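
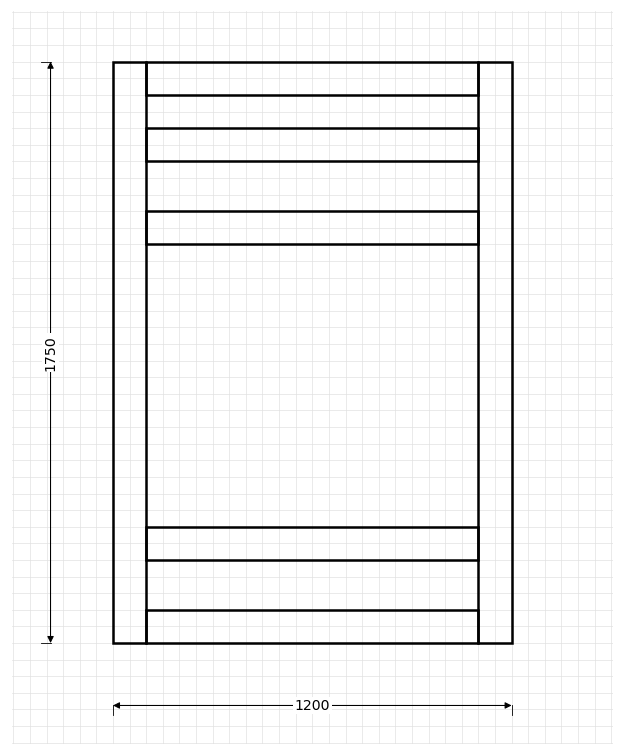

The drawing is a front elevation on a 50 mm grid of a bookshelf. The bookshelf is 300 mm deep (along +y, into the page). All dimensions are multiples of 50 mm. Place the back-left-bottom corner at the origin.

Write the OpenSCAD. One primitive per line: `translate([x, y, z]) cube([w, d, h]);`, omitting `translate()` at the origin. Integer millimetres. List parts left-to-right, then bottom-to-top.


cube([100, 300, 1750]);
translate([100, 0, 0]) cube([1000, 300, 100]);
translate([100, 0, 250]) cube([1000, 300, 100]);
translate([100, 0, 1200]) cube([1000, 300, 100]);
translate([100, 0, 1450]) cube([1000, 300, 100]);
translate([100, 0, 1650]) cube([1000, 300, 100]);
translate([1100, 0, 0]) cube([100, 300, 1750]);


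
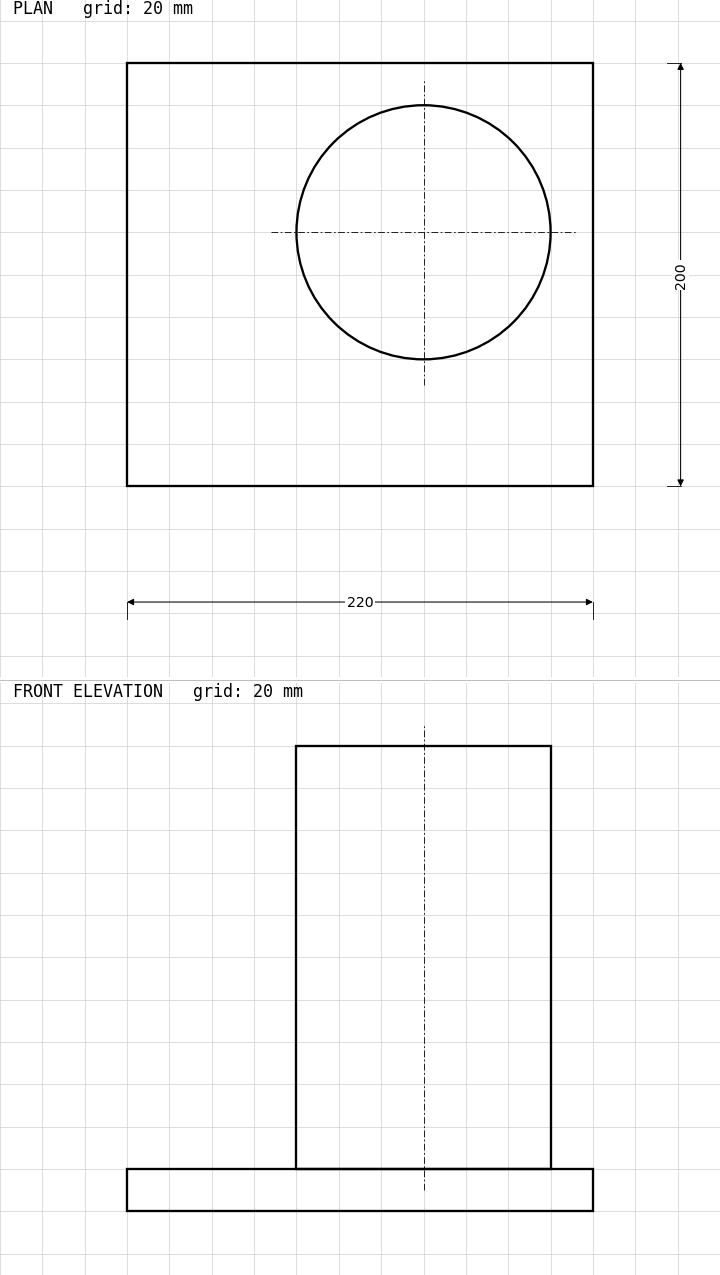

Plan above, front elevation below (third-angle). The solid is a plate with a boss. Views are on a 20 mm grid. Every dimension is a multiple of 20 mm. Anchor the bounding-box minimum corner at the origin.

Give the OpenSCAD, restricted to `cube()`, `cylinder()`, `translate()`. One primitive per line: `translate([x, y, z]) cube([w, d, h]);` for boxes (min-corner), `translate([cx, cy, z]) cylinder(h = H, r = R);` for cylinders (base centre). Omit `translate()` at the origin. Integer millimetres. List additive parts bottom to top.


cube([220, 200, 20]);
translate([140, 120, 20]) cylinder(h = 200, r = 60);


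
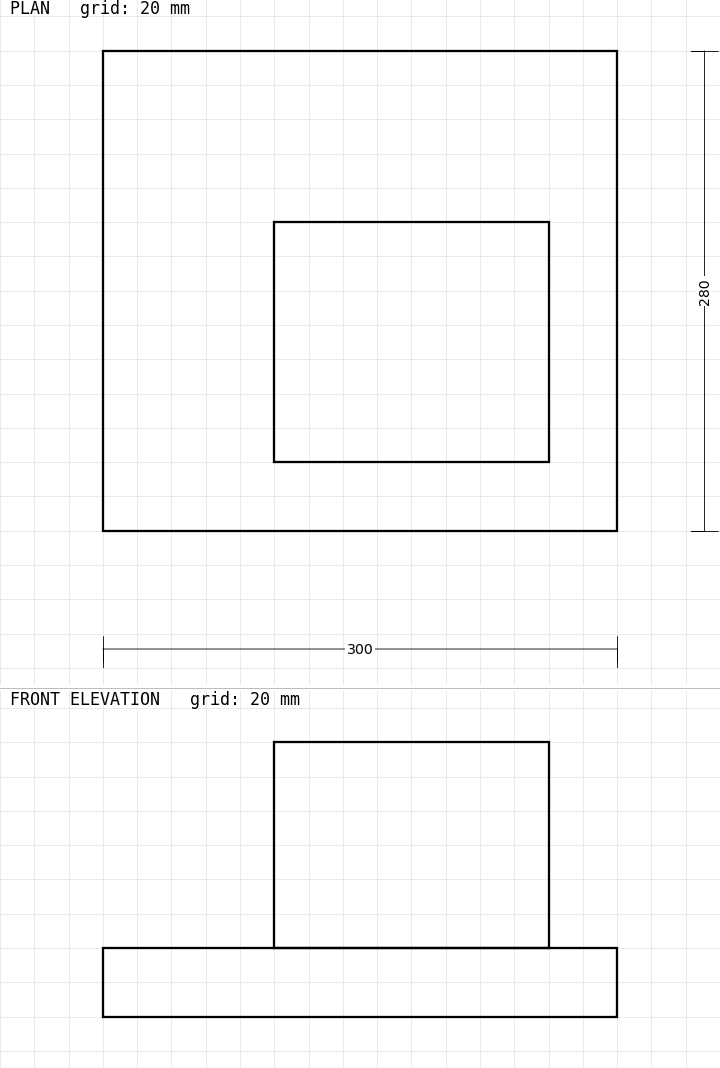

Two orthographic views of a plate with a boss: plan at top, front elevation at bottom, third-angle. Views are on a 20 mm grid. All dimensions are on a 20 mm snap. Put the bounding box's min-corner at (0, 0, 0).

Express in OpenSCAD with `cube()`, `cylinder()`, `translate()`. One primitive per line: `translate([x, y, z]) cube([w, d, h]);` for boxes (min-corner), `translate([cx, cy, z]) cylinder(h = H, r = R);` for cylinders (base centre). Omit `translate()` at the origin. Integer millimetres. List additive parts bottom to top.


cube([300, 280, 40]);
translate([100, 40, 40]) cube([160, 140, 120]);


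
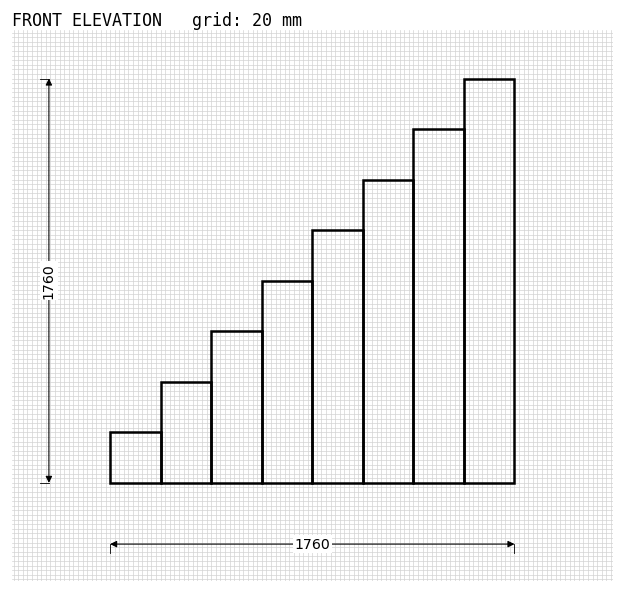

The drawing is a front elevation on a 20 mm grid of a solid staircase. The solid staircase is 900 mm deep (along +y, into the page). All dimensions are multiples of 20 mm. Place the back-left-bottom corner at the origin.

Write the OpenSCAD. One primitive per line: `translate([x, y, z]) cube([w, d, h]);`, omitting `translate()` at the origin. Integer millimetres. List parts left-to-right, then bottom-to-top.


cube([220, 900, 220]);
translate([220, 0, 0]) cube([220, 900, 440]);
translate([440, 0, 0]) cube([220, 900, 660]);
translate([660, 0, 0]) cube([220, 900, 880]);
translate([880, 0, 0]) cube([220, 900, 1100]);
translate([1100, 0, 0]) cube([220, 900, 1320]);
translate([1320, 0, 0]) cube([220, 900, 1540]);
translate([1540, 0, 0]) cube([220, 900, 1760]);


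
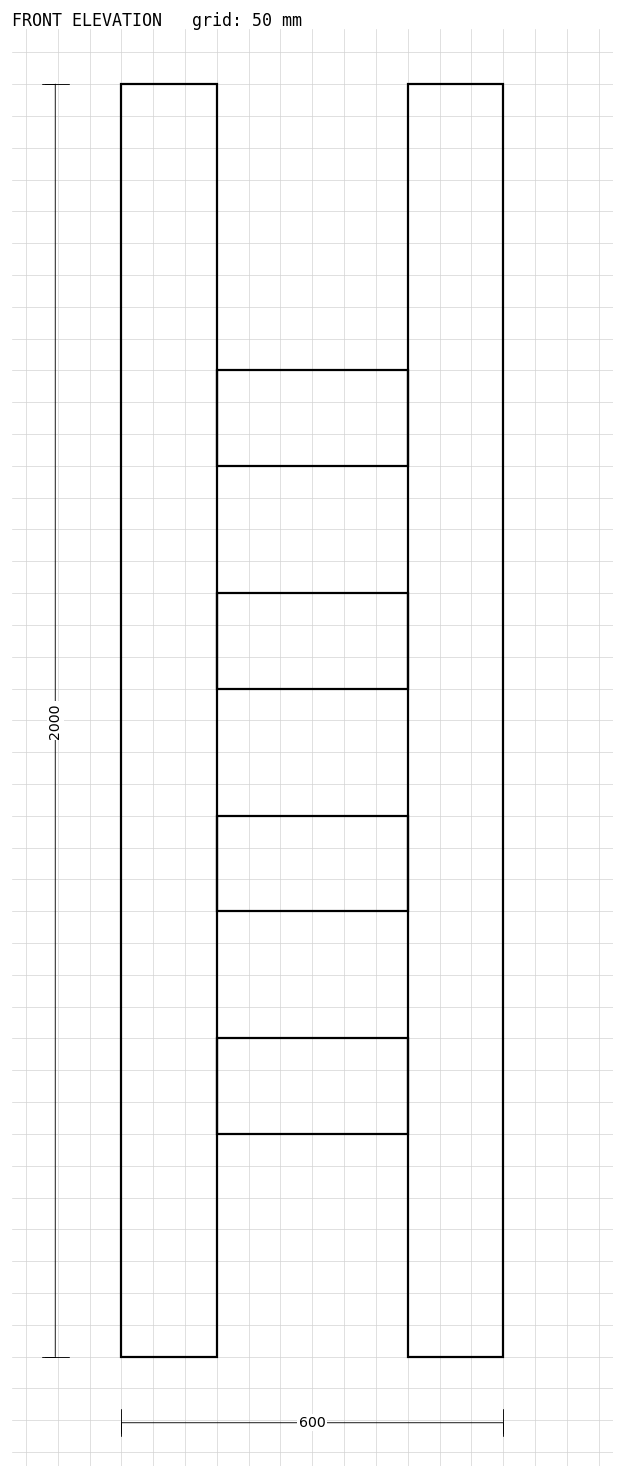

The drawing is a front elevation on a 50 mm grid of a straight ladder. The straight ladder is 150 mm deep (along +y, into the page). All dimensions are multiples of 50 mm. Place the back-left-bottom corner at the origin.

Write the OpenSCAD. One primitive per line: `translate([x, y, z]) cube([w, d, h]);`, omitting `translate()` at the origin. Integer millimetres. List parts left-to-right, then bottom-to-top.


cube([150, 150, 2000]);
translate([150, 0, 350]) cube([300, 150, 150]);
translate([150, 0, 700]) cube([300, 150, 150]);
translate([150, 0, 1050]) cube([300, 150, 150]);
translate([150, 0, 1400]) cube([300, 150, 150]);
translate([450, 0, 0]) cube([150, 150, 2000]);


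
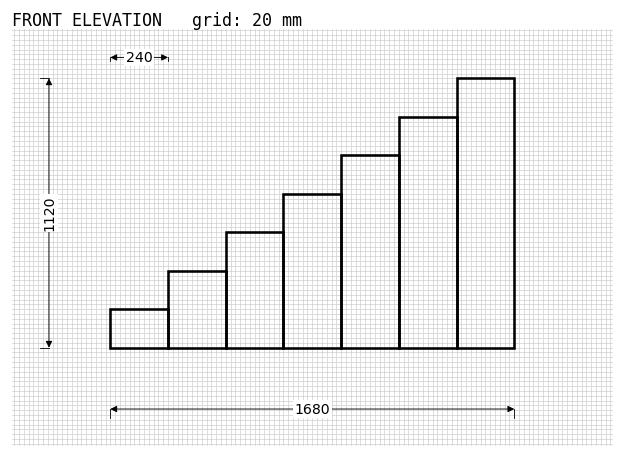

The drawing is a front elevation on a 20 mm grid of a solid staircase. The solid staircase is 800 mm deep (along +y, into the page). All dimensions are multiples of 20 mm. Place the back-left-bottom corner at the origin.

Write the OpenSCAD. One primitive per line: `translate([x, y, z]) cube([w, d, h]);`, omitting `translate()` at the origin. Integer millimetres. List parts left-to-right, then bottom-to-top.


cube([240, 800, 160]);
translate([240, 0, 0]) cube([240, 800, 320]);
translate([480, 0, 0]) cube([240, 800, 480]);
translate([720, 0, 0]) cube([240, 800, 640]);
translate([960, 0, 0]) cube([240, 800, 800]);
translate([1200, 0, 0]) cube([240, 800, 960]);
translate([1440, 0, 0]) cube([240, 800, 1120]);


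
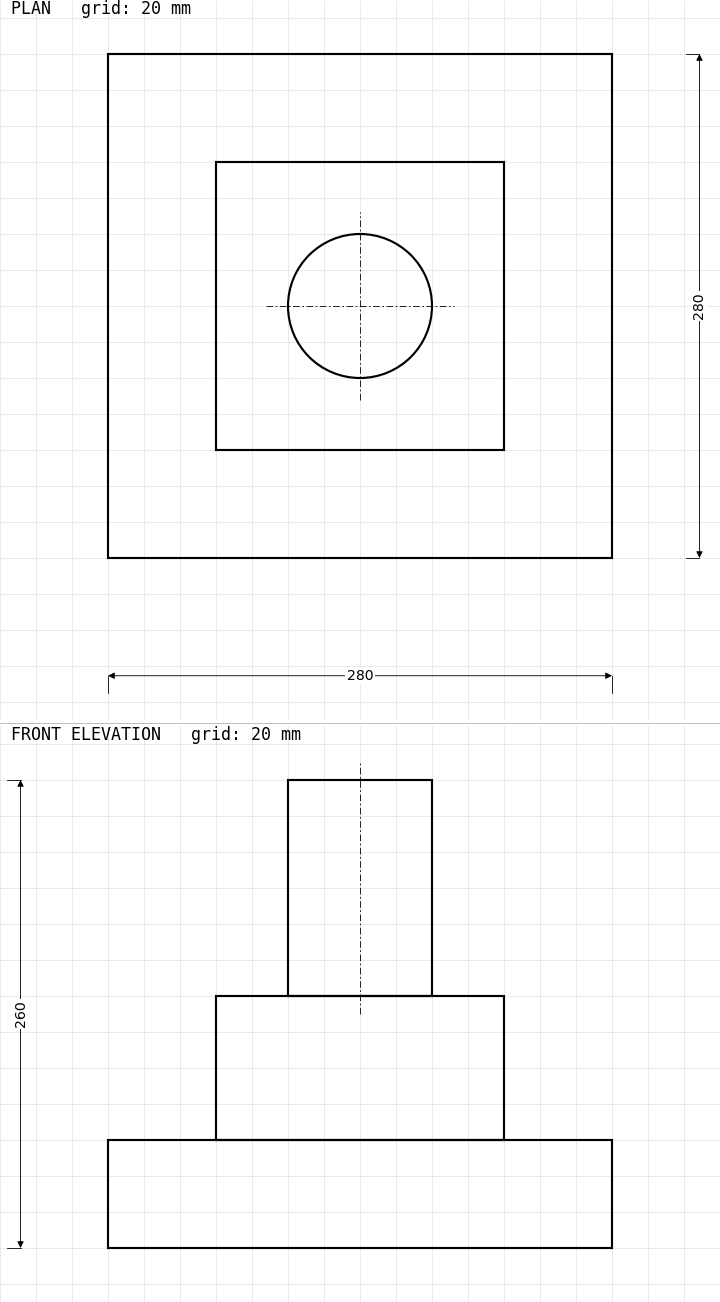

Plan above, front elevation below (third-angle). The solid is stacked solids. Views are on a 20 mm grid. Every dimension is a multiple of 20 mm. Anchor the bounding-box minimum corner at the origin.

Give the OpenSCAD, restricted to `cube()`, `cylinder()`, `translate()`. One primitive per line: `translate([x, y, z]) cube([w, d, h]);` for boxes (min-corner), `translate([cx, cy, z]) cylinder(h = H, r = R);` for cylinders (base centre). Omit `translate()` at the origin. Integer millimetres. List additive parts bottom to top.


cube([280, 280, 60]);
translate([60, 60, 60]) cube([160, 160, 80]);
translate([140, 140, 140]) cylinder(h = 120, r = 40);


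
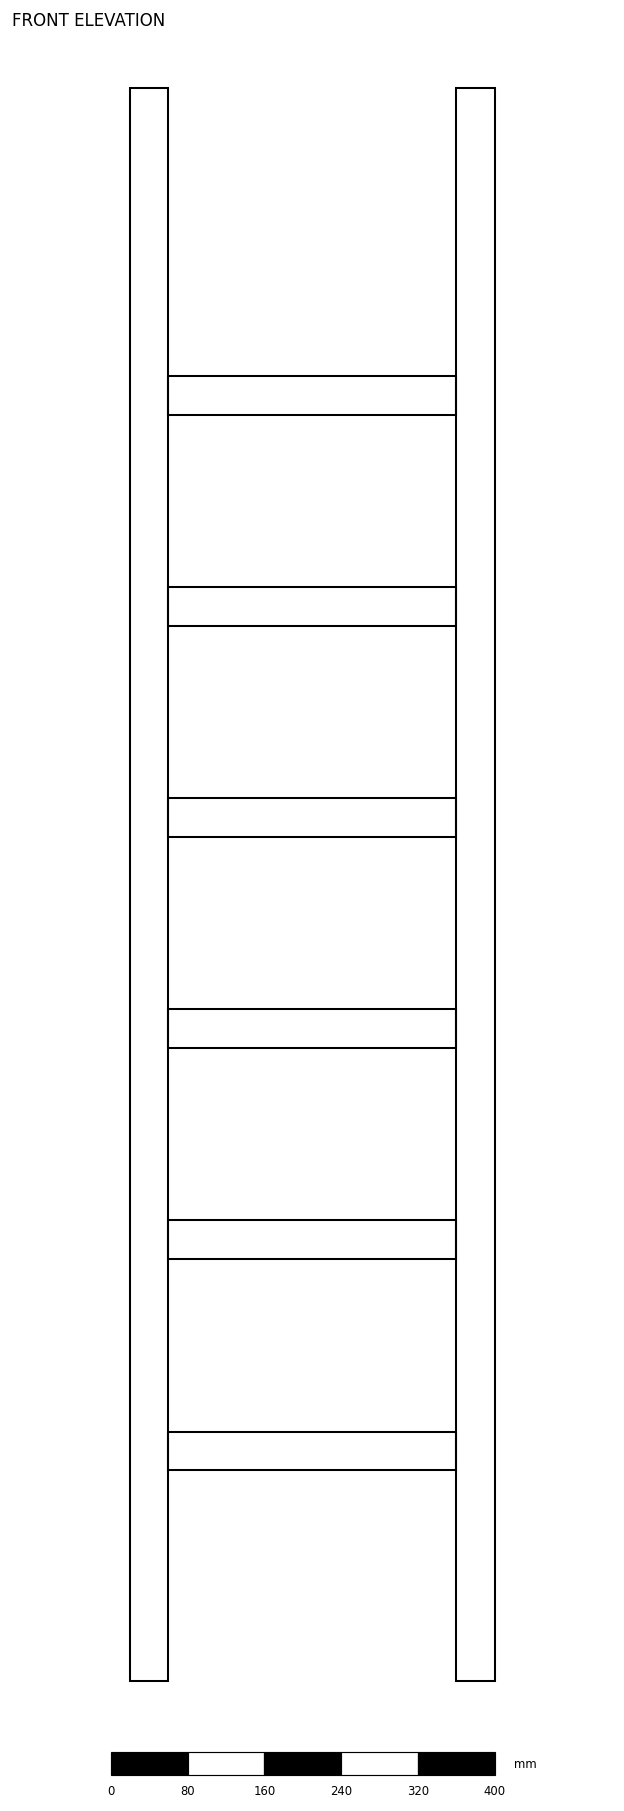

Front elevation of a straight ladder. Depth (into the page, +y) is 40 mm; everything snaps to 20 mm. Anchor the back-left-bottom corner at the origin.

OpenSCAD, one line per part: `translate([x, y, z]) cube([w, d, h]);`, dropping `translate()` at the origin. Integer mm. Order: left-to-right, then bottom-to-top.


cube([40, 40, 1660]);
translate([40, 0, 220]) cube([300, 40, 40]);
translate([40, 0, 440]) cube([300, 40, 40]);
translate([40, 0, 660]) cube([300, 40, 40]);
translate([40, 0, 880]) cube([300, 40, 40]);
translate([40, 0, 1100]) cube([300, 40, 40]);
translate([40, 0, 1320]) cube([300, 40, 40]);
translate([340, 0, 0]) cube([40, 40, 1660]);


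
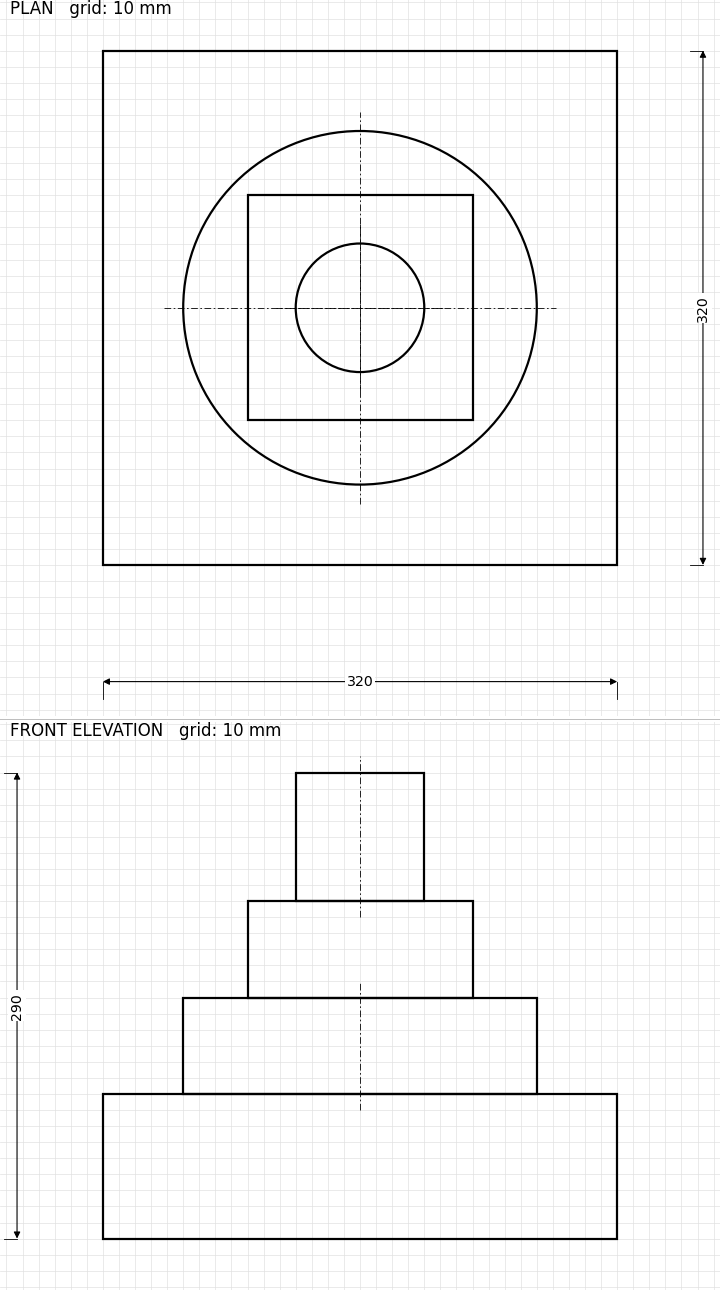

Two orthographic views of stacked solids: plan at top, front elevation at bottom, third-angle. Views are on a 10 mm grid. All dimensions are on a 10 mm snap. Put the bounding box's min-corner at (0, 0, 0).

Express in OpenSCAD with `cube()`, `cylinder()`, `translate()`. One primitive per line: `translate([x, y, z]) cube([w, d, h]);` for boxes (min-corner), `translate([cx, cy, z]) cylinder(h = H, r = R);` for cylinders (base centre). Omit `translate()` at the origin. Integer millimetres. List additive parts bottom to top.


cube([320, 320, 90]);
translate([160, 160, 90]) cylinder(h = 60, r = 110);
translate([90, 90, 150]) cube([140, 140, 60]);
translate([160, 160, 210]) cylinder(h = 80, r = 40);


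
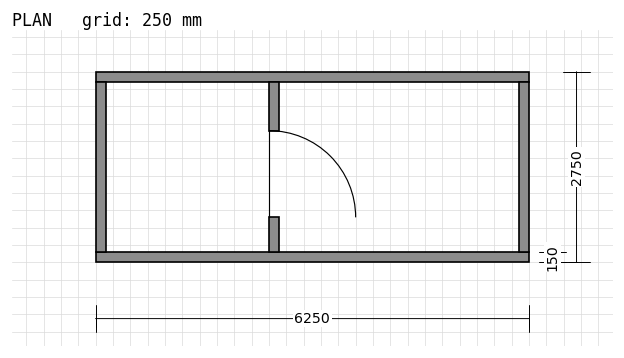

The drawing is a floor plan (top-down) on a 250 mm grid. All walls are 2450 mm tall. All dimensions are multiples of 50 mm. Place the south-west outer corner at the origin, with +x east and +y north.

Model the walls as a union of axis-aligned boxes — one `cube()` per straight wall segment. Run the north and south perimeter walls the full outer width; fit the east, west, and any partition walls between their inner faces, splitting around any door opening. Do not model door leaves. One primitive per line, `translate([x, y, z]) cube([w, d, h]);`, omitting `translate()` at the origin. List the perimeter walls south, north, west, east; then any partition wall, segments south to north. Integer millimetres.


cube([6250, 150, 2450]);
translate([0, 2600, 0]) cube([6250, 150, 2450]);
translate([0, 150, 0]) cube([150, 2450, 2450]);
translate([6100, 150, 0]) cube([150, 2450, 2450]);
translate([2500, 150, 0]) cube([150, 500, 2450]);
translate([2500, 1900, 0]) cube([150, 700, 2450]);


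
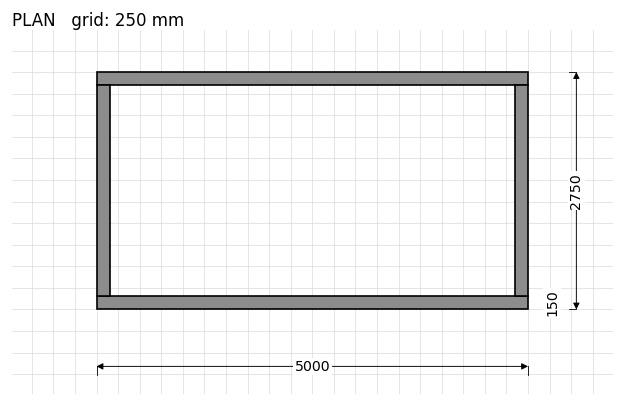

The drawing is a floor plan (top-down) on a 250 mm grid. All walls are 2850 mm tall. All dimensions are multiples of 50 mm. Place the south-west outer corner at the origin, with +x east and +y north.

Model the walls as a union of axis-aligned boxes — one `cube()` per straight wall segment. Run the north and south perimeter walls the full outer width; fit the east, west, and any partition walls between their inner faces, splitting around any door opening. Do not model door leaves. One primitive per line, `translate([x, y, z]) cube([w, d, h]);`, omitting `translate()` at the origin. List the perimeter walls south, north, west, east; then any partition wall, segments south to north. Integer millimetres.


cube([5000, 150, 2850]);
translate([0, 2600, 0]) cube([5000, 150, 2850]);
translate([0, 150, 0]) cube([150, 2450, 2850]);
translate([4850, 150, 0]) cube([150, 2450, 2850]);


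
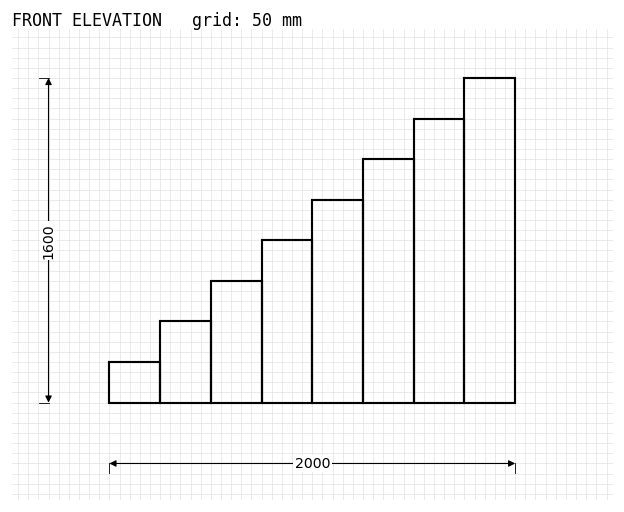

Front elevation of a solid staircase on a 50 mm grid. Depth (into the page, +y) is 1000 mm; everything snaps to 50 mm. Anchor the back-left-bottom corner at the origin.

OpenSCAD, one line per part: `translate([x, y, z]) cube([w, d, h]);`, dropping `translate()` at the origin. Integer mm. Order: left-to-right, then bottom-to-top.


cube([250, 1000, 200]);
translate([250, 0, 0]) cube([250, 1000, 400]);
translate([500, 0, 0]) cube([250, 1000, 600]);
translate([750, 0, 0]) cube([250, 1000, 800]);
translate([1000, 0, 0]) cube([250, 1000, 1000]);
translate([1250, 0, 0]) cube([250, 1000, 1200]);
translate([1500, 0, 0]) cube([250, 1000, 1400]);
translate([1750, 0, 0]) cube([250, 1000, 1600]);


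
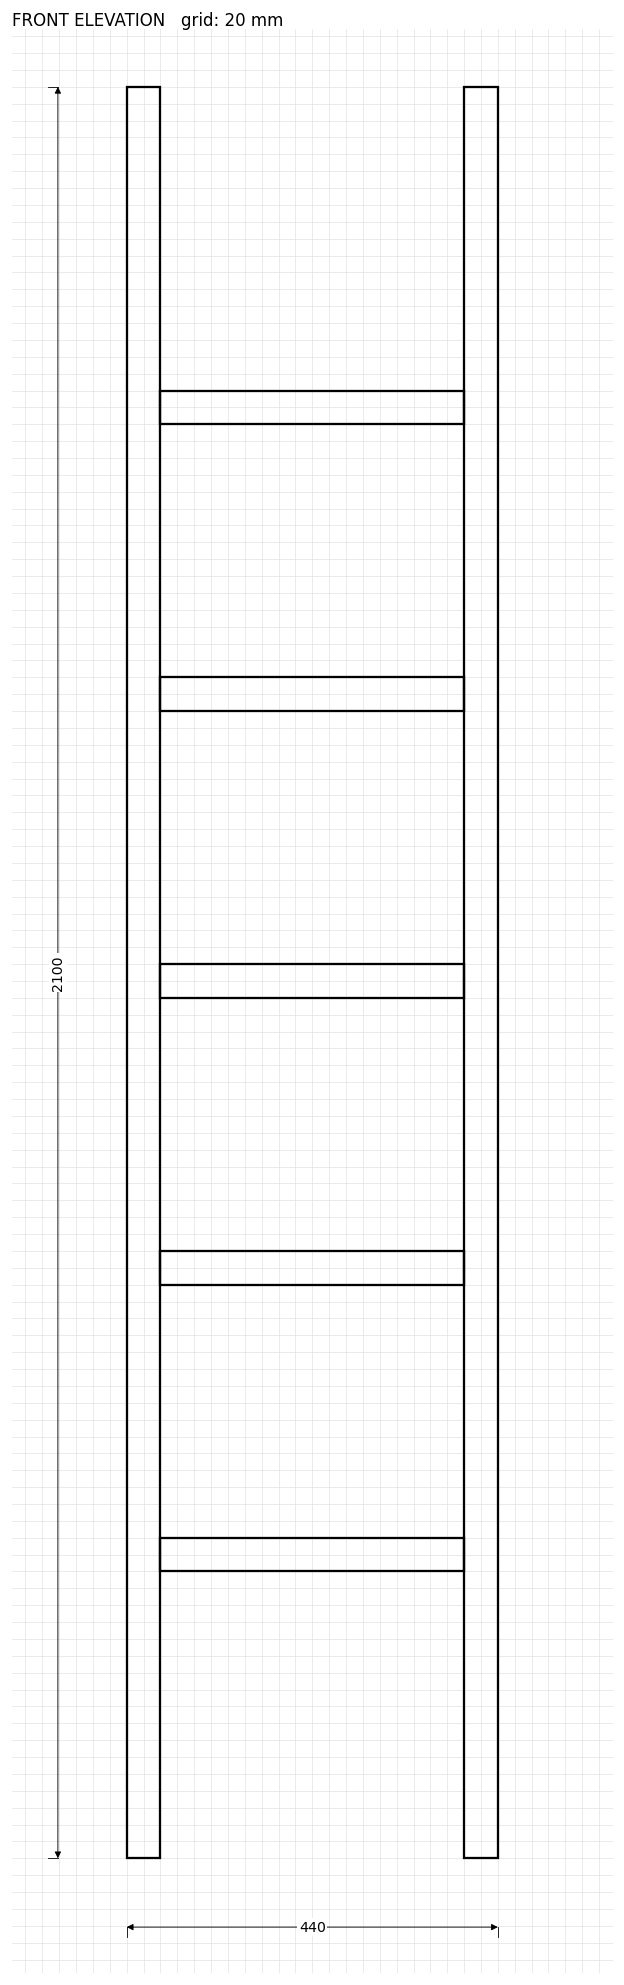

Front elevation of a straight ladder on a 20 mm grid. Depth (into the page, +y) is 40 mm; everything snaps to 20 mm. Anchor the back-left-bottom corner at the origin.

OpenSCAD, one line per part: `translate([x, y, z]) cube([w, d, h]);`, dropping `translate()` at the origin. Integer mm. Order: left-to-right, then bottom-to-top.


cube([40, 40, 2100]);
translate([40, 0, 340]) cube([360, 40, 40]);
translate([40, 0, 680]) cube([360, 40, 40]);
translate([40, 0, 1020]) cube([360, 40, 40]);
translate([40, 0, 1360]) cube([360, 40, 40]);
translate([40, 0, 1700]) cube([360, 40, 40]);
translate([400, 0, 0]) cube([40, 40, 2100]);


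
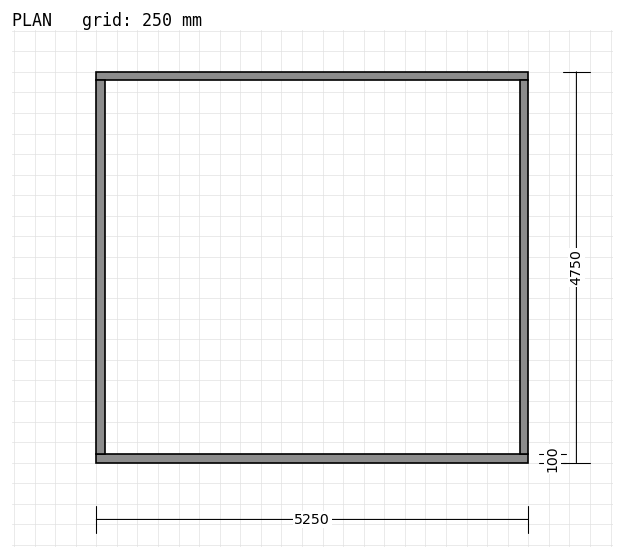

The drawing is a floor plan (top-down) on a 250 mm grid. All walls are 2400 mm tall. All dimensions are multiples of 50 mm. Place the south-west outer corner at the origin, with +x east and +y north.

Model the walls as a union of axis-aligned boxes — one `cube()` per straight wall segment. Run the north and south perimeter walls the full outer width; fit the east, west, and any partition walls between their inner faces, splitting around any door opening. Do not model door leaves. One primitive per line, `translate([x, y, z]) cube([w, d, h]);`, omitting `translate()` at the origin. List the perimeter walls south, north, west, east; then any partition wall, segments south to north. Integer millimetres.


cube([5250, 100, 2400]);
translate([0, 4650, 0]) cube([5250, 100, 2400]);
translate([0, 100, 0]) cube([100, 4550, 2400]);
translate([5150, 100, 0]) cube([100, 4550, 2400]);


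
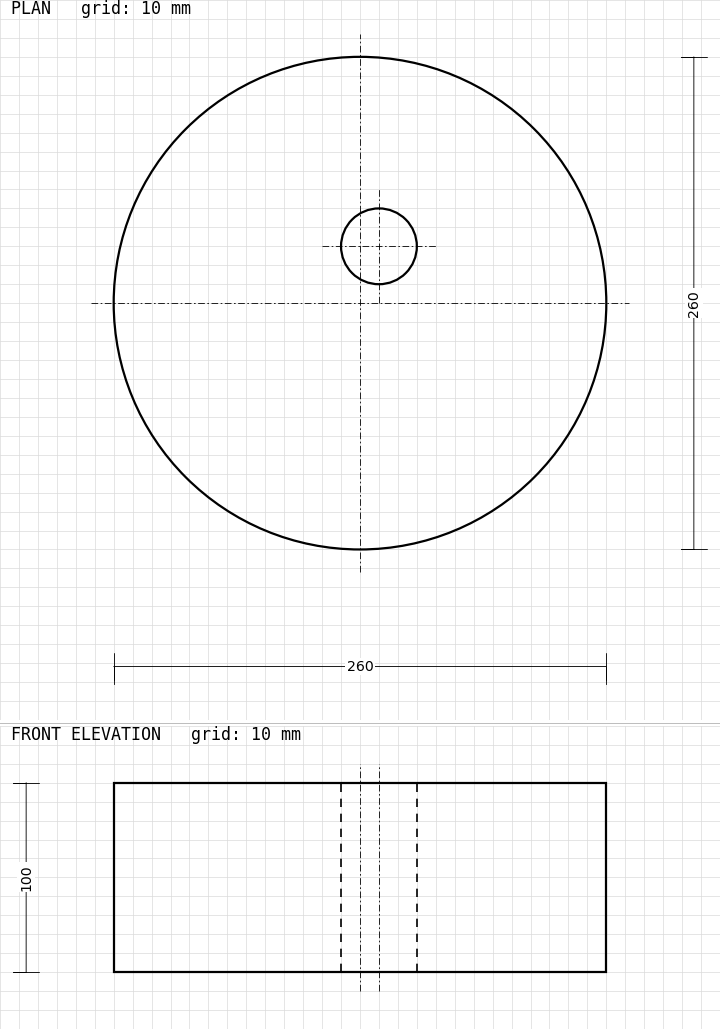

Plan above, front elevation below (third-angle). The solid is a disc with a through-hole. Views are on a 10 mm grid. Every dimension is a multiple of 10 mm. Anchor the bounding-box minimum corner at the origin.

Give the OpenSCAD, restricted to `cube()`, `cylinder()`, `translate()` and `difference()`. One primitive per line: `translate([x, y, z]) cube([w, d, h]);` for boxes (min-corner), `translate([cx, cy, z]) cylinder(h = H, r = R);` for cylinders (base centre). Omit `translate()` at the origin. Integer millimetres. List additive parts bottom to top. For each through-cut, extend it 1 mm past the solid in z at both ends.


difference() {
  translate([130, 130, 0]) cylinder(h = 100, r = 130);
  translate([140, 160, -1]) cylinder(h = 102, r = 20);
}


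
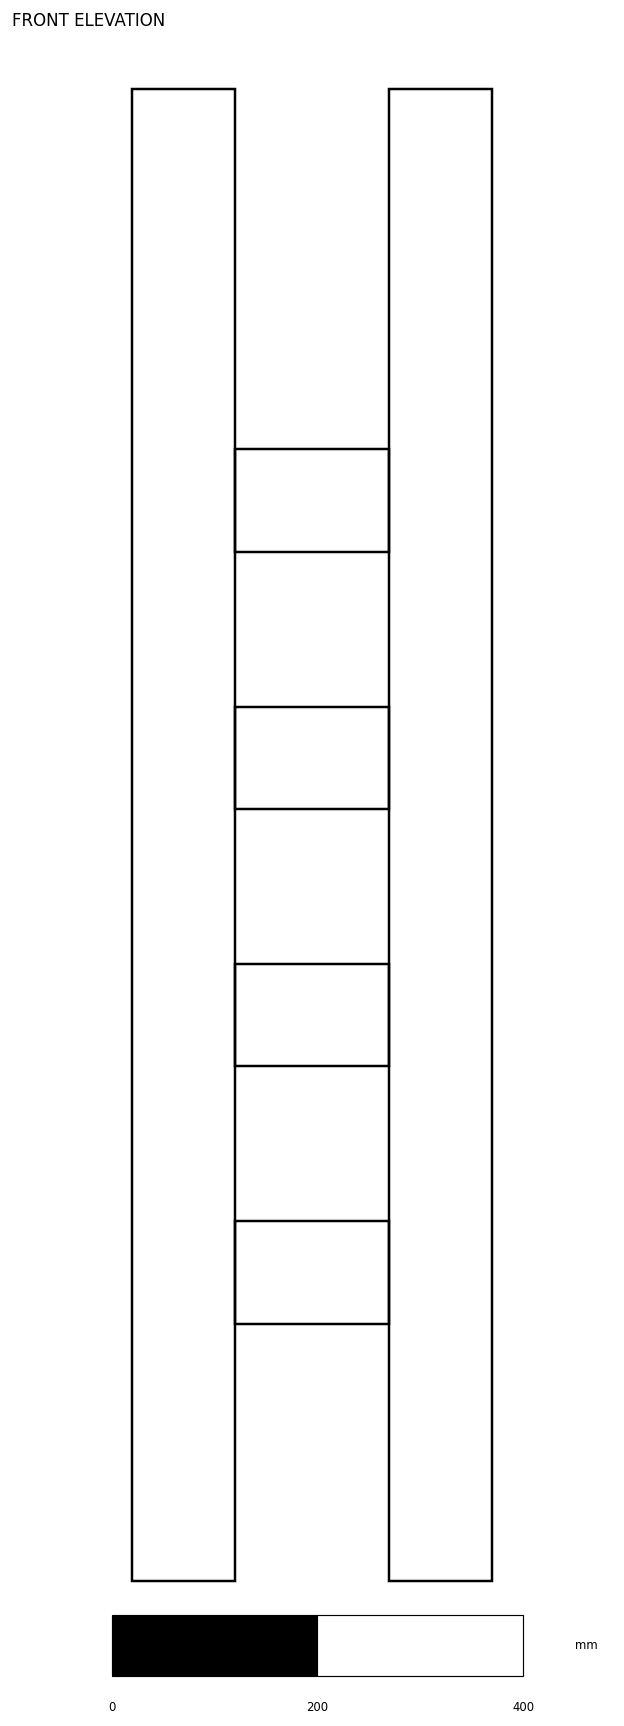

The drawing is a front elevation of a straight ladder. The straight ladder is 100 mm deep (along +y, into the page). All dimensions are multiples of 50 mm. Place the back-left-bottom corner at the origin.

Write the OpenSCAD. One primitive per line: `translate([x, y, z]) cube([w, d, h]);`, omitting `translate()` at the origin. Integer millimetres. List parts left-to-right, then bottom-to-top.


cube([100, 100, 1450]);
translate([100, 0, 250]) cube([150, 100, 100]);
translate([100, 0, 500]) cube([150, 100, 100]);
translate([100, 0, 750]) cube([150, 100, 100]);
translate([100, 0, 1000]) cube([150, 100, 100]);
translate([250, 0, 0]) cube([100, 100, 1450]);


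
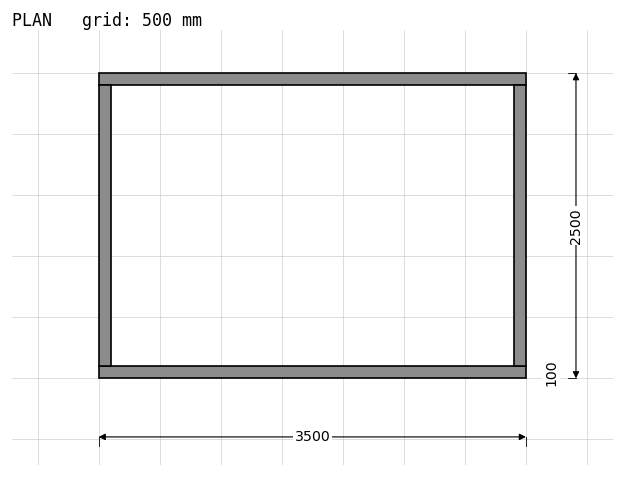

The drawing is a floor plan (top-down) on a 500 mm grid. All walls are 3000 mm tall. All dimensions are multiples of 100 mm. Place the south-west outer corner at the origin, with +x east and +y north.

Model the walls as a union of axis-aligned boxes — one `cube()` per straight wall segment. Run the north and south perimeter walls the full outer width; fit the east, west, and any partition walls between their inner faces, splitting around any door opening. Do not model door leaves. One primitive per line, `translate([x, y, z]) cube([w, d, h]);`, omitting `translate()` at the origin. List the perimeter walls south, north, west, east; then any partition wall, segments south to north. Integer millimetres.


cube([3500, 100, 3000]);
translate([0, 2400, 0]) cube([3500, 100, 3000]);
translate([0, 100, 0]) cube([100, 2300, 3000]);
translate([3400, 100, 0]) cube([100, 2300, 3000]);


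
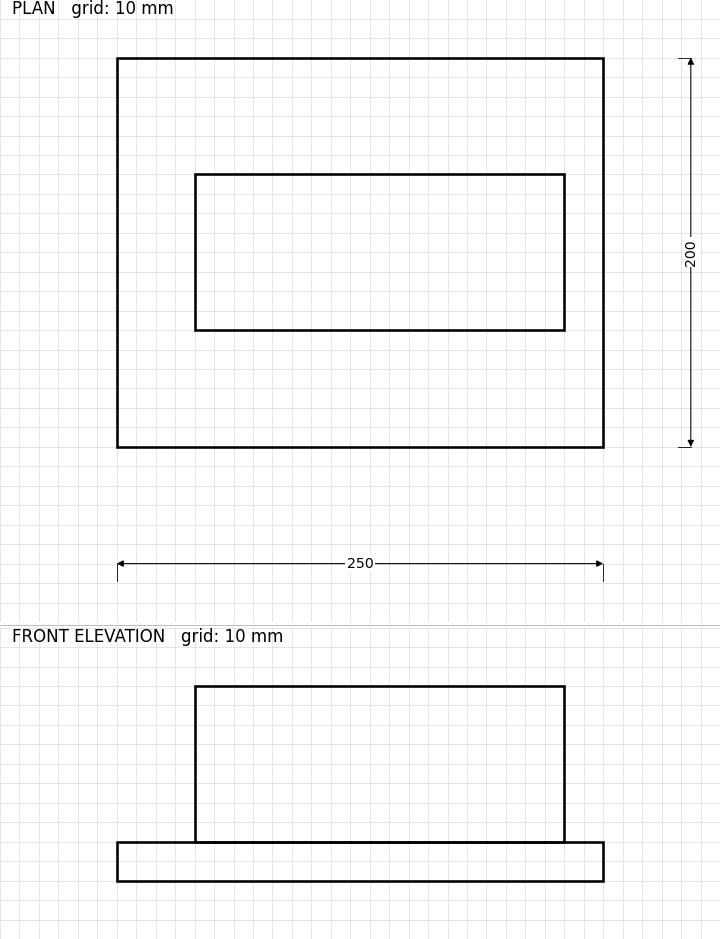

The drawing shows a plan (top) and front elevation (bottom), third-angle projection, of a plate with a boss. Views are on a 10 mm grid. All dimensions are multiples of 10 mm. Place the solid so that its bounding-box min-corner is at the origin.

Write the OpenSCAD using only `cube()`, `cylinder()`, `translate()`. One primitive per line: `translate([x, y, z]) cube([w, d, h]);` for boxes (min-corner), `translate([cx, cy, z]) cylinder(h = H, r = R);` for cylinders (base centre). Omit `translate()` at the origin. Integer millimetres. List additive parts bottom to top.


cube([250, 200, 20]);
translate([40, 60, 20]) cube([190, 80, 80]);


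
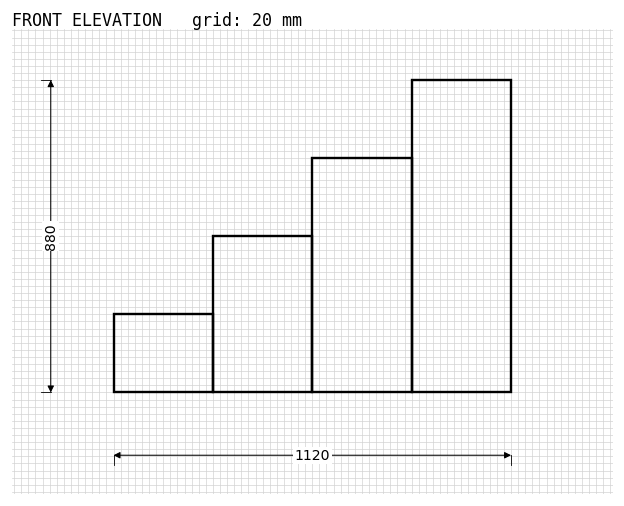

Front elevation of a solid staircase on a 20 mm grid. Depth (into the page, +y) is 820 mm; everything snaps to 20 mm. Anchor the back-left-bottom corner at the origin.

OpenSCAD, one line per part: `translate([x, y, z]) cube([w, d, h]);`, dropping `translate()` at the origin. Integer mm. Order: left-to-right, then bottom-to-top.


cube([280, 820, 220]);
translate([280, 0, 0]) cube([280, 820, 440]);
translate([560, 0, 0]) cube([280, 820, 660]);
translate([840, 0, 0]) cube([280, 820, 880]);


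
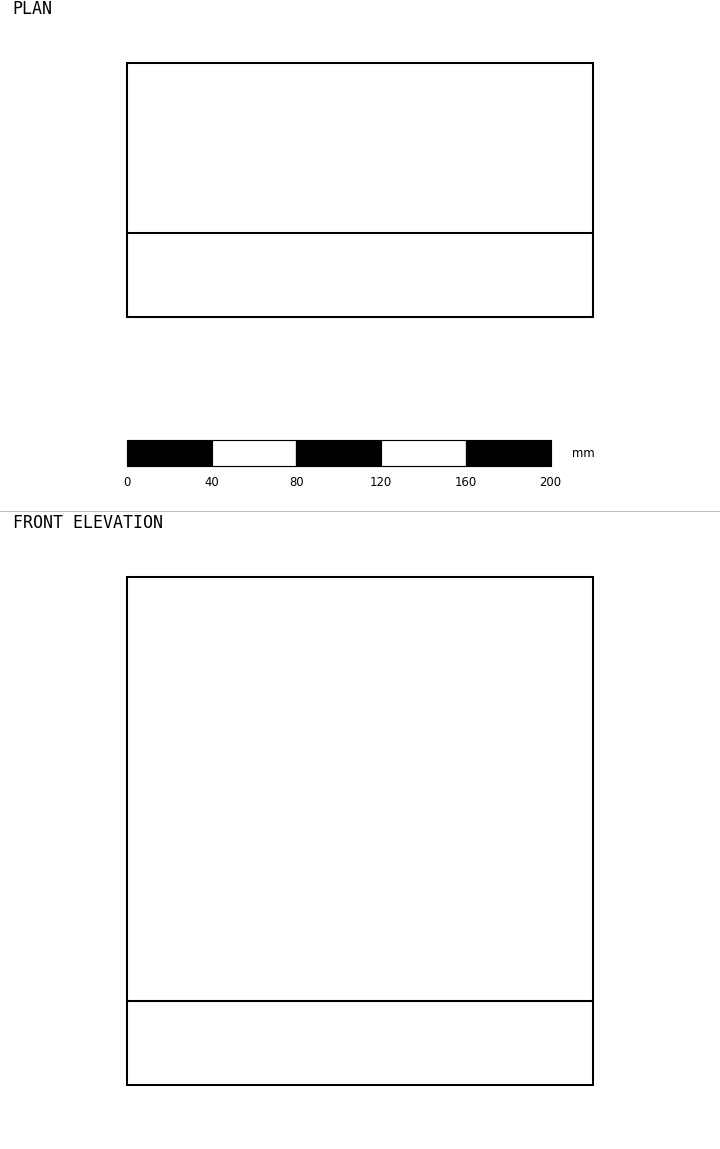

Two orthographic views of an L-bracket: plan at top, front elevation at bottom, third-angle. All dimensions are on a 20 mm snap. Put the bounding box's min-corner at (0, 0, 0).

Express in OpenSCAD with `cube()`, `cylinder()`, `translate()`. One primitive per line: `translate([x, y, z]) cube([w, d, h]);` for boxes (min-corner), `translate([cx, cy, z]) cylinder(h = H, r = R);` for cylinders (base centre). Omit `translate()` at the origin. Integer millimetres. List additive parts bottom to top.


cube([220, 120, 40]);
translate([0, 0, 40]) cube([220, 40, 200]);


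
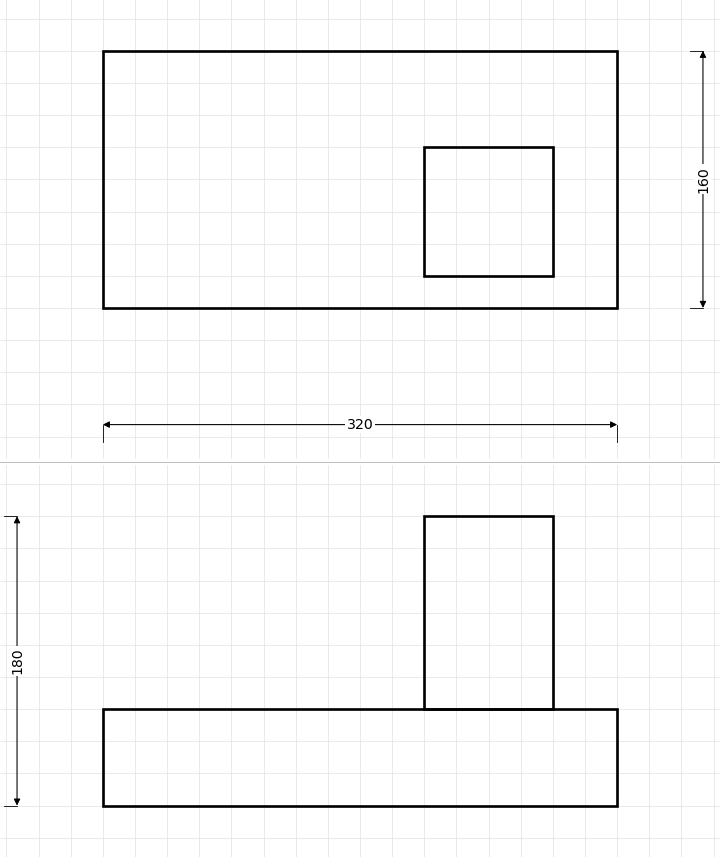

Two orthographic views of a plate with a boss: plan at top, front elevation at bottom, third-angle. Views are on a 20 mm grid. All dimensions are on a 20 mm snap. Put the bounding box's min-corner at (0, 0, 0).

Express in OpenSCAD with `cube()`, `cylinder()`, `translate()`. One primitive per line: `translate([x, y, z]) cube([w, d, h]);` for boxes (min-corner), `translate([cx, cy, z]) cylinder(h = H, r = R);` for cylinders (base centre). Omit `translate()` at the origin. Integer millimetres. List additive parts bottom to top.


cube([320, 160, 60]);
translate([200, 20, 60]) cube([80, 80, 120]);


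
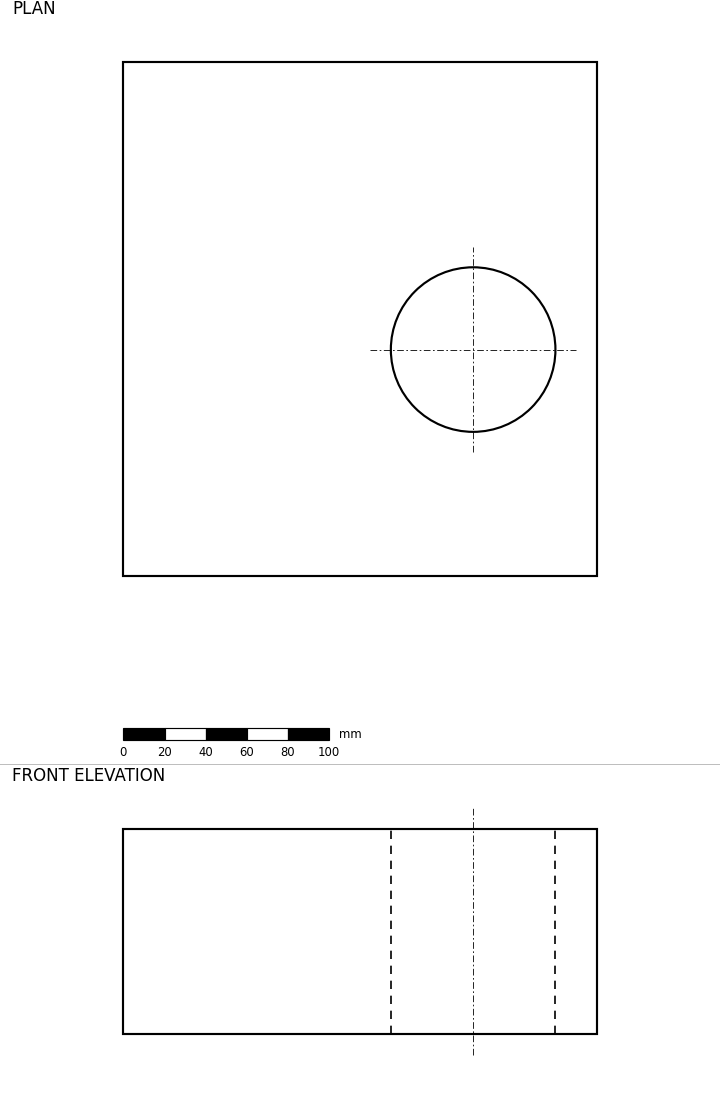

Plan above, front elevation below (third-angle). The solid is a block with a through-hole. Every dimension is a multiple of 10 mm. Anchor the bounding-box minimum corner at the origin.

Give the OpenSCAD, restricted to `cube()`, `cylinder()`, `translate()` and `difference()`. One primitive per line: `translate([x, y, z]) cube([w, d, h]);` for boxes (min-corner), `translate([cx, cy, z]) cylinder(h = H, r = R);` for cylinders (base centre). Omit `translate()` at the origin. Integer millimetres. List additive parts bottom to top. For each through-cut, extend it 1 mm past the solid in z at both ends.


difference() {
  cube([230, 250, 100]);
  translate([170, 110, -1]) cylinder(h = 102, r = 40);
}


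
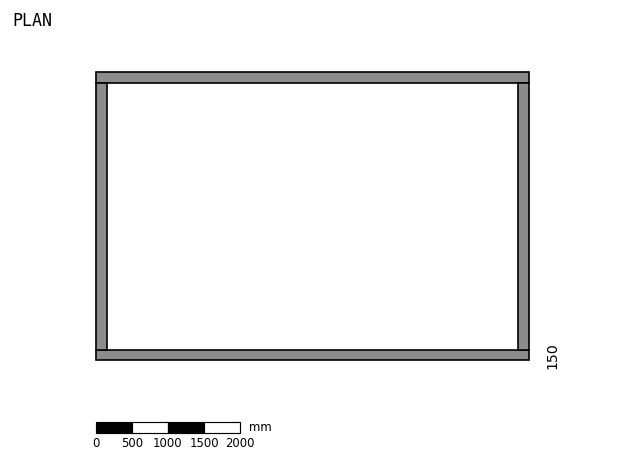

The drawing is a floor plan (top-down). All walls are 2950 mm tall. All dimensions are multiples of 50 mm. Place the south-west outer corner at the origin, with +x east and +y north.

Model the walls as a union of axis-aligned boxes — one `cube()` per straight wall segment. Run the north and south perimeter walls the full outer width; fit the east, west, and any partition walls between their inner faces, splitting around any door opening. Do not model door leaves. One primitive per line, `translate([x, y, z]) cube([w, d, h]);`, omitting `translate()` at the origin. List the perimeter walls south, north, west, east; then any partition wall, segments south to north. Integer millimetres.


cube([6000, 150, 2950]);
translate([0, 3850, 0]) cube([6000, 150, 2950]);
translate([0, 150, 0]) cube([150, 3700, 2950]);
translate([5850, 150, 0]) cube([150, 3700, 2950]);


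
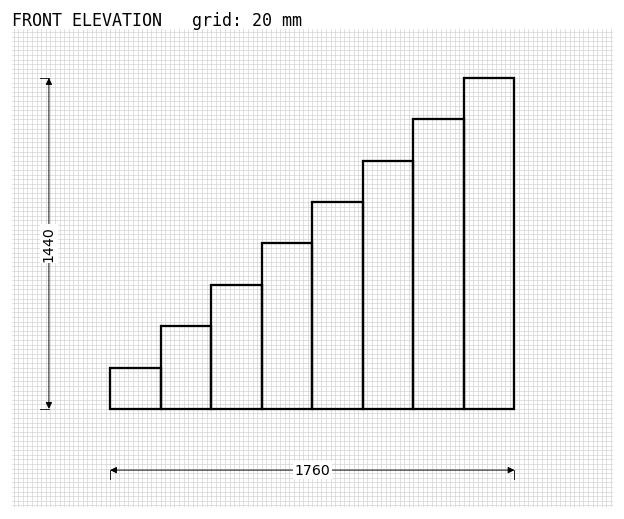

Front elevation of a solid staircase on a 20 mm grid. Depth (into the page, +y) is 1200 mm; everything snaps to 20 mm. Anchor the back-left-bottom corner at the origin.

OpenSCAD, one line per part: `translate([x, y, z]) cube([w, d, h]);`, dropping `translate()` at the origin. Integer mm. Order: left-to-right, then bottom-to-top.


cube([220, 1200, 180]);
translate([220, 0, 0]) cube([220, 1200, 360]);
translate([440, 0, 0]) cube([220, 1200, 540]);
translate([660, 0, 0]) cube([220, 1200, 720]);
translate([880, 0, 0]) cube([220, 1200, 900]);
translate([1100, 0, 0]) cube([220, 1200, 1080]);
translate([1320, 0, 0]) cube([220, 1200, 1260]);
translate([1540, 0, 0]) cube([220, 1200, 1440]);


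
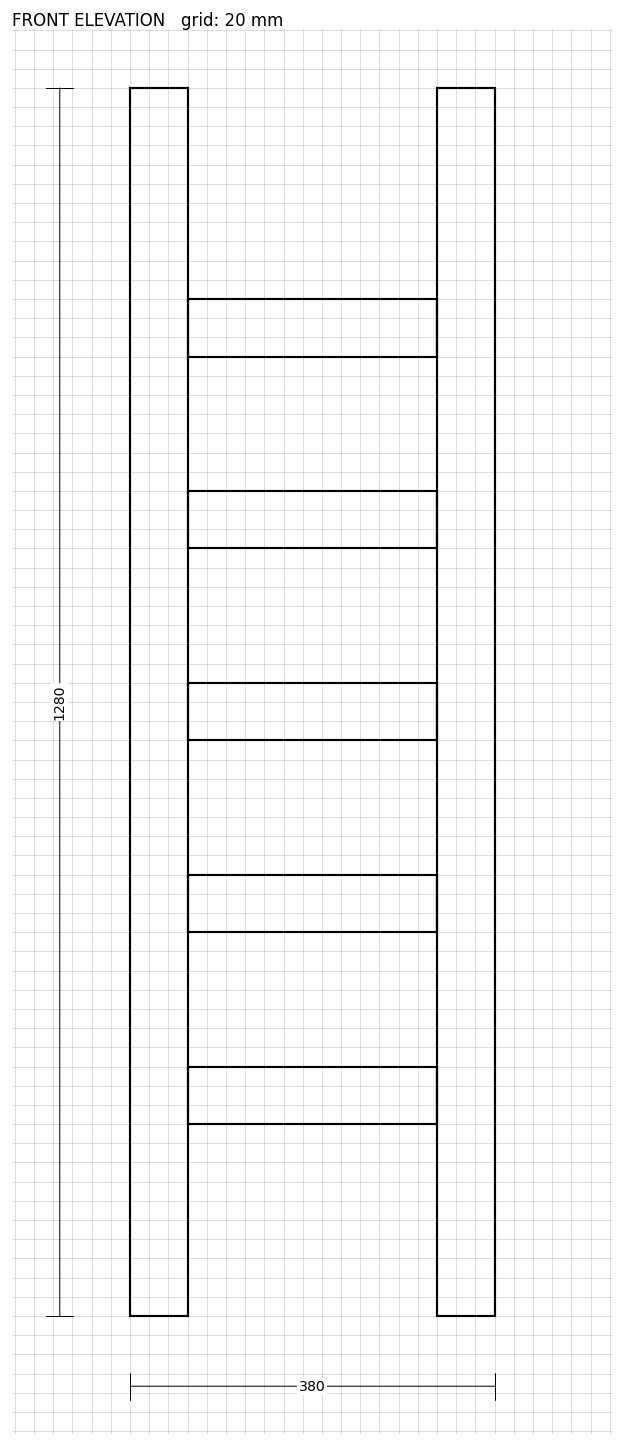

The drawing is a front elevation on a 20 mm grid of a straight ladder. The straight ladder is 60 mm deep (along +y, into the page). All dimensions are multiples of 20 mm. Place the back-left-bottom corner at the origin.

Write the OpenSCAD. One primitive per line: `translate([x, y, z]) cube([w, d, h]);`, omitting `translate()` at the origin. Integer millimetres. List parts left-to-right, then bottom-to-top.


cube([60, 60, 1280]);
translate([60, 0, 200]) cube([260, 60, 60]);
translate([60, 0, 400]) cube([260, 60, 60]);
translate([60, 0, 600]) cube([260, 60, 60]);
translate([60, 0, 800]) cube([260, 60, 60]);
translate([60, 0, 1000]) cube([260, 60, 60]);
translate([320, 0, 0]) cube([60, 60, 1280]);


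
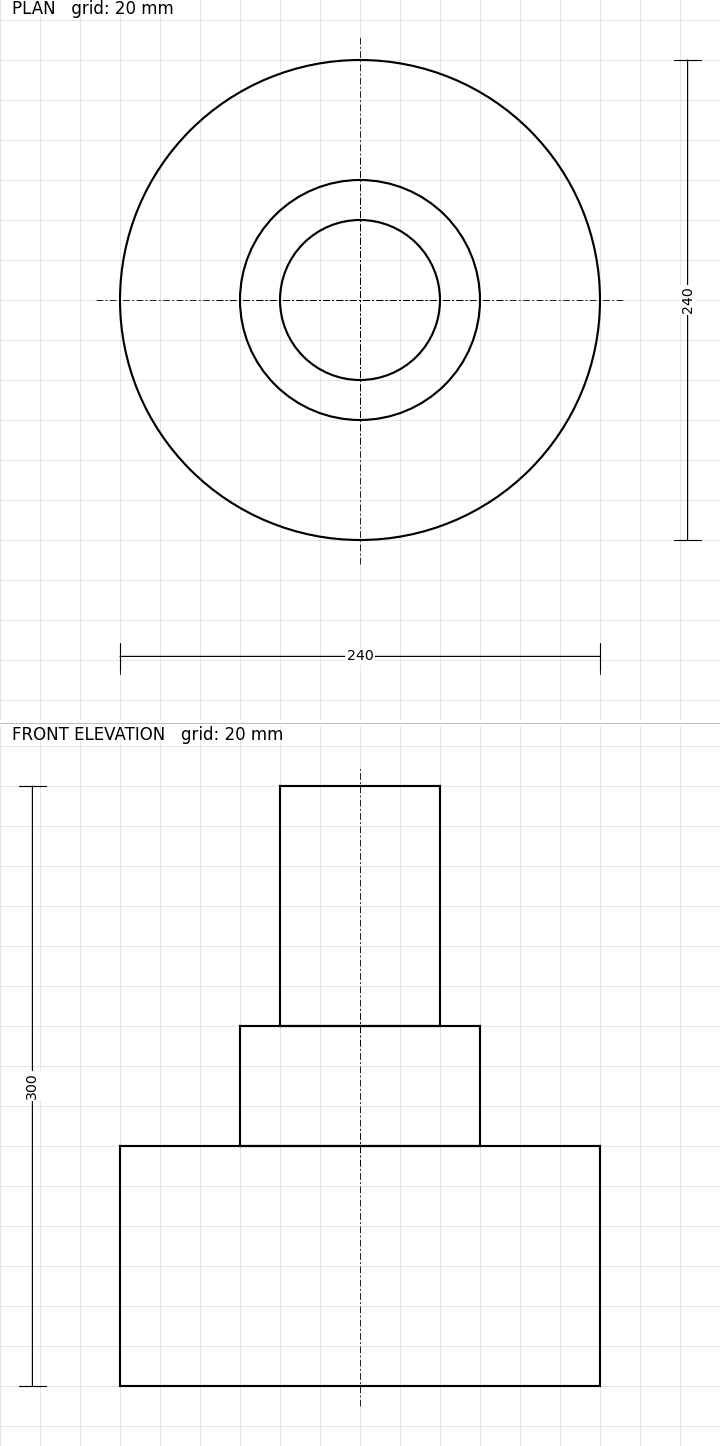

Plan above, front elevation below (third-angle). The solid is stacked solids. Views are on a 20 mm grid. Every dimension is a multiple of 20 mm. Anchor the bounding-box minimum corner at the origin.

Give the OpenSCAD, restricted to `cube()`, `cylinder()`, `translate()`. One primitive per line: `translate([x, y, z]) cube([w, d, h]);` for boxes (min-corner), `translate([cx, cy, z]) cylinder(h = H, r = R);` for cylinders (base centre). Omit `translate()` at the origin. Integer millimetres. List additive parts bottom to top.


translate([120, 120, 0]) cylinder(h = 120, r = 120);
translate([120, 120, 120]) cylinder(h = 60, r = 60);
translate([120, 120, 180]) cylinder(h = 120, r = 40);


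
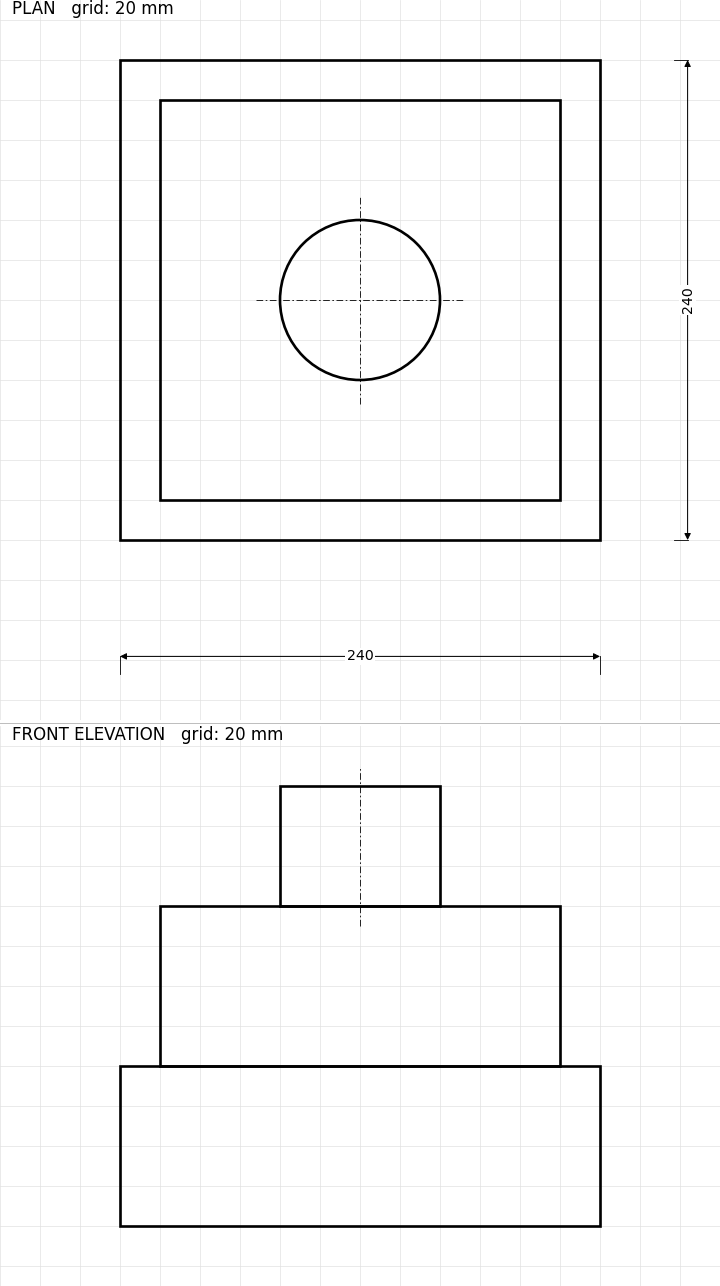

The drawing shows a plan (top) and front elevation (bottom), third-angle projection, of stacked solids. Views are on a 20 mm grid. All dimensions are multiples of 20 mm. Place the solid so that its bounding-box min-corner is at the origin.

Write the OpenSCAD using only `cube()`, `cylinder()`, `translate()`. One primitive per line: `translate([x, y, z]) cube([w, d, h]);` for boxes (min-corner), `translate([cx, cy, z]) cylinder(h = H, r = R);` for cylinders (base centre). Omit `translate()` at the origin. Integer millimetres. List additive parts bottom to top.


cube([240, 240, 80]);
translate([20, 20, 80]) cube([200, 200, 80]);
translate([120, 120, 160]) cylinder(h = 60, r = 40);


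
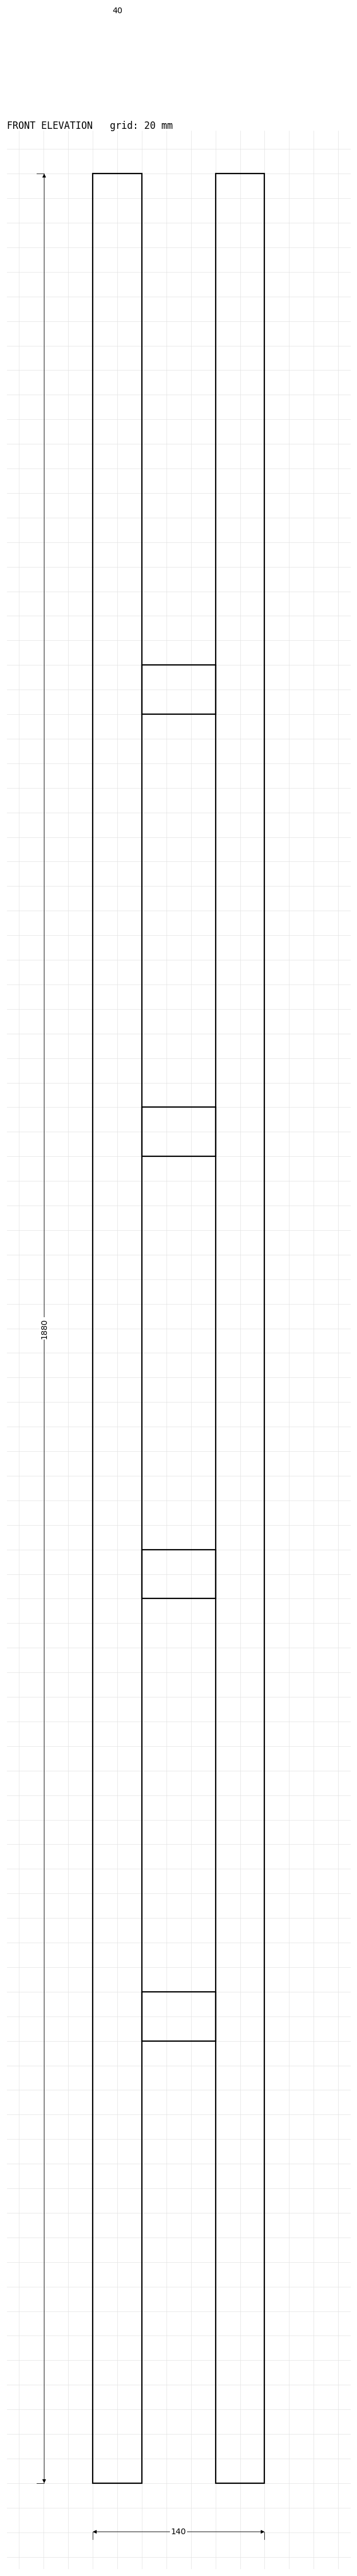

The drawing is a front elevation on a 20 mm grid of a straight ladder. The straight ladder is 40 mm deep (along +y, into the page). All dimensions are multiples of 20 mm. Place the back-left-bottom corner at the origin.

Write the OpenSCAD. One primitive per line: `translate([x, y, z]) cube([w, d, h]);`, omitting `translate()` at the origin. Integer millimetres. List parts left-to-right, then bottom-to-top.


cube([40, 40, 1880]);
translate([40, 0, 360]) cube([60, 40, 40]);
translate([40, 0, 720]) cube([60, 40, 40]);
translate([40, 0, 1080]) cube([60, 40, 40]);
translate([40, 0, 1440]) cube([60, 40, 40]);
translate([100, 0, 0]) cube([40, 40, 1880]);


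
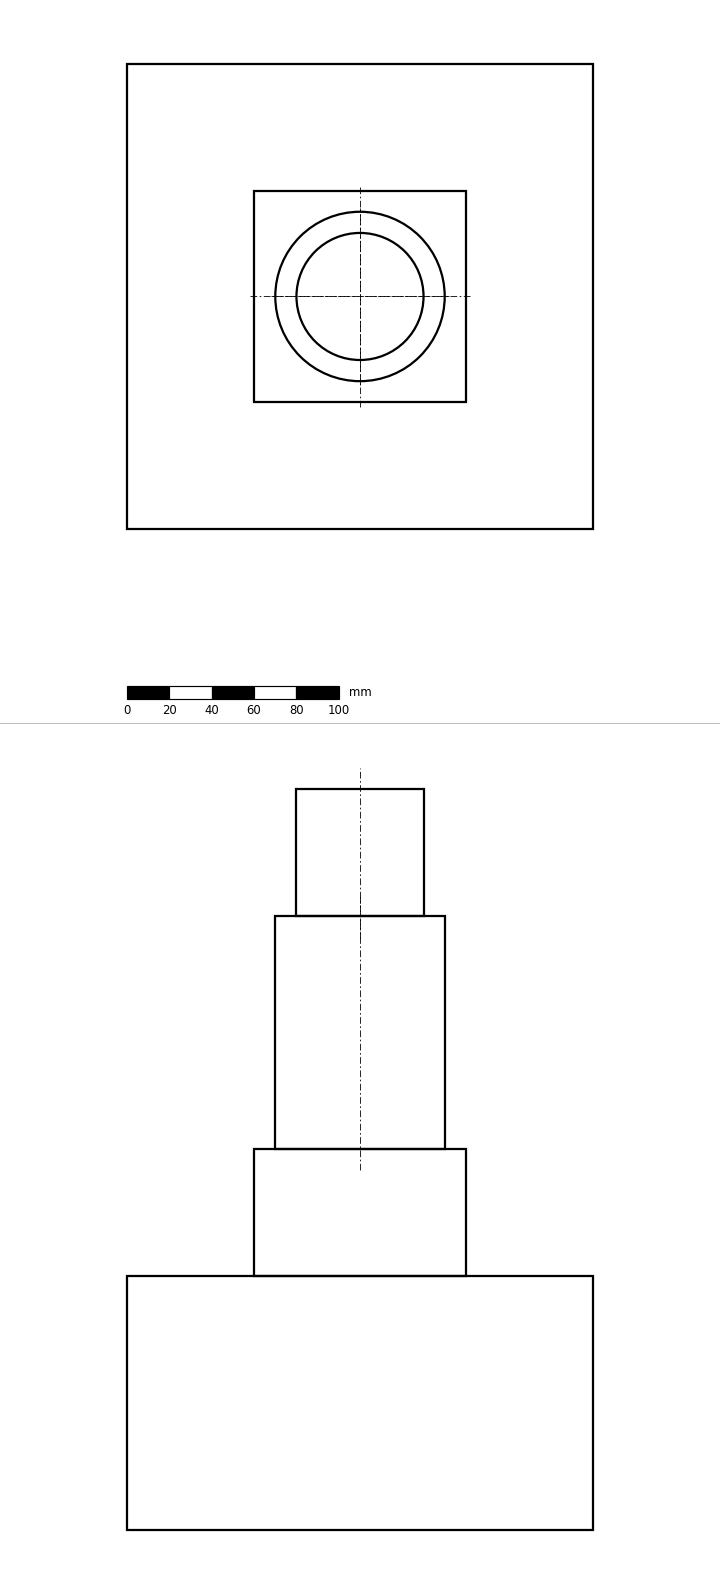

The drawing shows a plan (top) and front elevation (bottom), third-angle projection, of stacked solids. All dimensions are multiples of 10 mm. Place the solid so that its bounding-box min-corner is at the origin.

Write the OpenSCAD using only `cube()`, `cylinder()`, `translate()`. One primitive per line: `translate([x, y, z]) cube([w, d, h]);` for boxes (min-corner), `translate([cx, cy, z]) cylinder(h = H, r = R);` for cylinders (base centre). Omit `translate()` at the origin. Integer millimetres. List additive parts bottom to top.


cube([220, 220, 120]);
translate([60, 60, 120]) cube([100, 100, 60]);
translate([110, 110, 180]) cylinder(h = 110, r = 40);
translate([110, 110, 290]) cylinder(h = 60, r = 30);


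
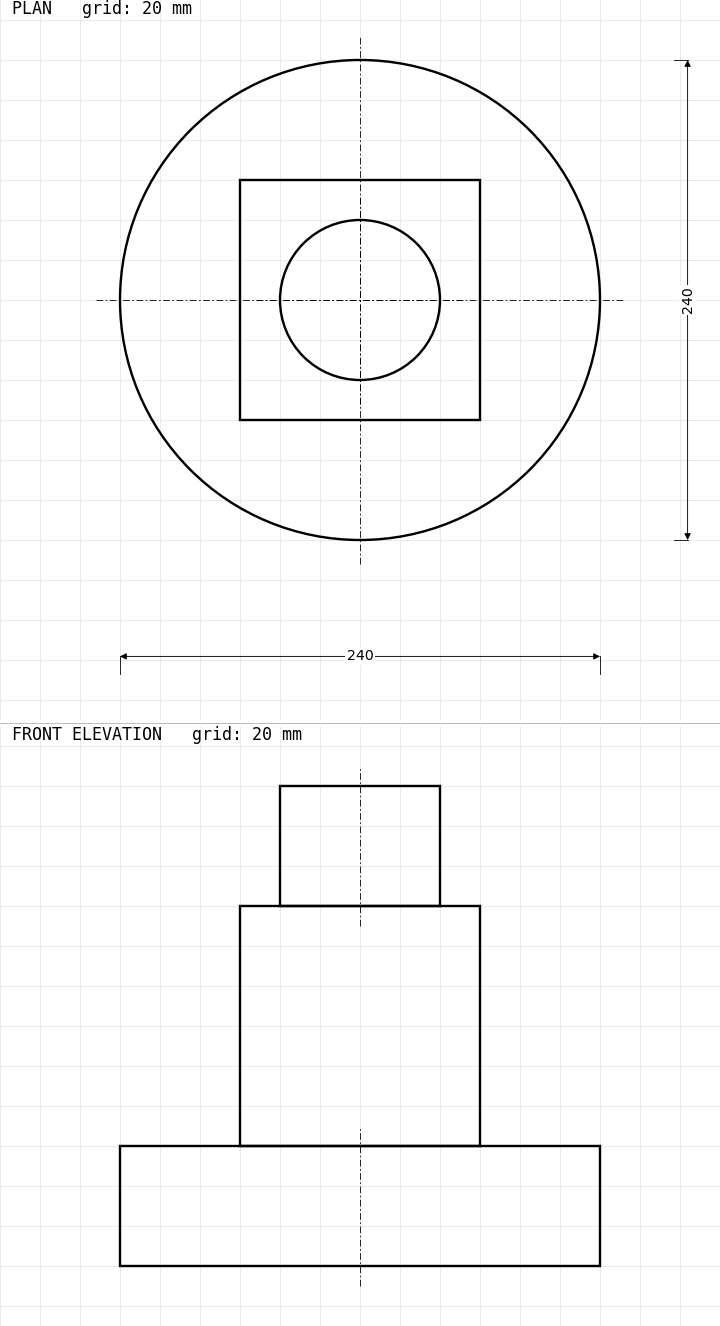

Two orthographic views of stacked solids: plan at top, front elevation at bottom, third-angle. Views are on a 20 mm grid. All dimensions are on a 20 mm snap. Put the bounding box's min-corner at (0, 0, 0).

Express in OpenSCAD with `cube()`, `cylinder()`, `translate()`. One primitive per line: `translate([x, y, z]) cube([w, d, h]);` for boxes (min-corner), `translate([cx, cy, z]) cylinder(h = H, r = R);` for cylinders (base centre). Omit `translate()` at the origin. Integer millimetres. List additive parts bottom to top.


translate([120, 120, 0]) cylinder(h = 60, r = 120);
translate([60, 60, 60]) cube([120, 120, 120]);
translate([120, 120, 180]) cylinder(h = 60, r = 40);


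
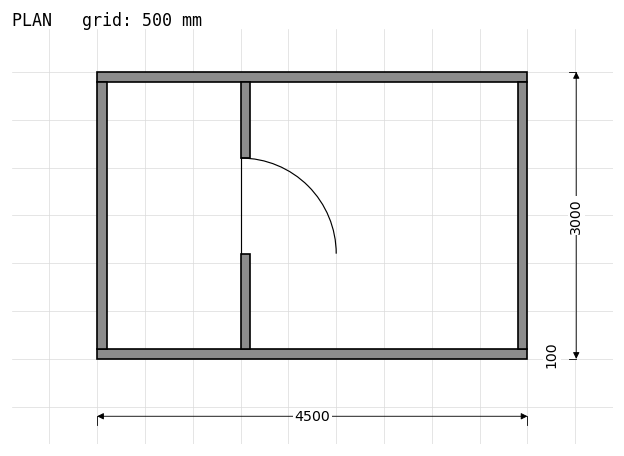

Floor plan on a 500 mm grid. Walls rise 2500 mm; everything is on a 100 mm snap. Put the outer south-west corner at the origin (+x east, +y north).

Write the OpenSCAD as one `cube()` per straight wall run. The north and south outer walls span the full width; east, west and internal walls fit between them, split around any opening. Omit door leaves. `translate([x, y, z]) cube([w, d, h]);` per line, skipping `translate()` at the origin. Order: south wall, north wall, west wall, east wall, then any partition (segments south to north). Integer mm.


cube([4500, 100, 2500]);
translate([0, 2900, 0]) cube([4500, 100, 2500]);
translate([0, 100, 0]) cube([100, 2800, 2500]);
translate([4400, 100, 0]) cube([100, 2800, 2500]);
translate([1500, 100, 0]) cube([100, 1000, 2500]);
translate([1500, 2100, 0]) cube([100, 800, 2500]);


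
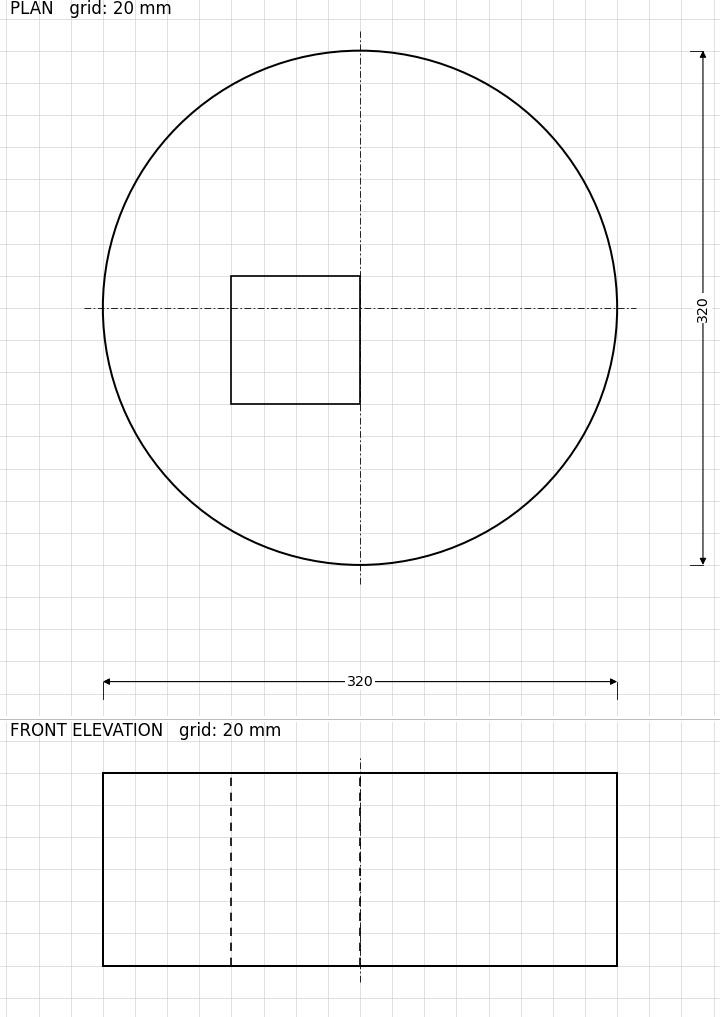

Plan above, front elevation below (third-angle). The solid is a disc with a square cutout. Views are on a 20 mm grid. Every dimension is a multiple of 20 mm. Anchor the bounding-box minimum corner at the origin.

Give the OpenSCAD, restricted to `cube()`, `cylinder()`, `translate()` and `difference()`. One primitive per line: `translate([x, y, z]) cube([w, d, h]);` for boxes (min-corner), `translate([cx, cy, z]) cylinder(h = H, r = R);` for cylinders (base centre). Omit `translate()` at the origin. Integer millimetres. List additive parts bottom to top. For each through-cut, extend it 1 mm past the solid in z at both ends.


difference() {
  translate([160, 160, 0]) cylinder(h = 120, r = 160);
  translate([80, 100, -1]) cube([80, 80, 122]);
}


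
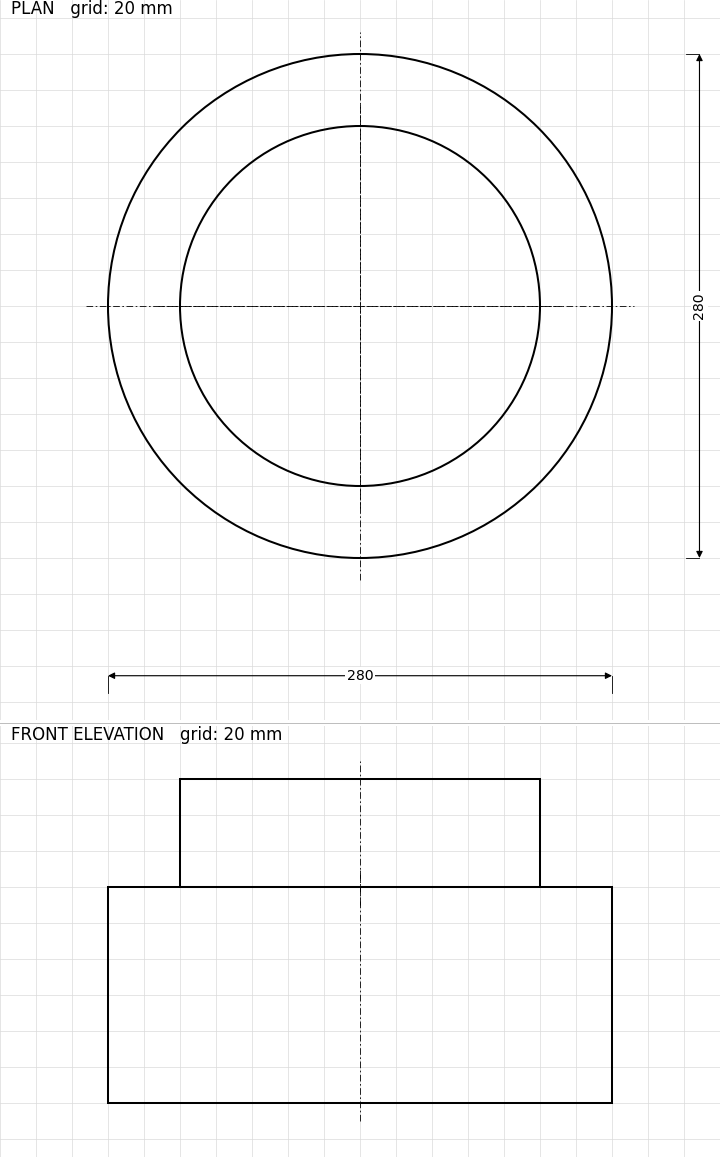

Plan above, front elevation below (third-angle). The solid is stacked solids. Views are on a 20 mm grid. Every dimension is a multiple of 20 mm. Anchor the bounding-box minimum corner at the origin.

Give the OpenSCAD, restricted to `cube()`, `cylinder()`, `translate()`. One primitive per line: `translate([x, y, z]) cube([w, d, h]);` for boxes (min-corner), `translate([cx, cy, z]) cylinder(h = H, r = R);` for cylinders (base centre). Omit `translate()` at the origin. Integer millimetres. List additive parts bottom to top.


translate([140, 140, 0]) cylinder(h = 120, r = 140);
translate([140, 140, 120]) cylinder(h = 60, r = 100);
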